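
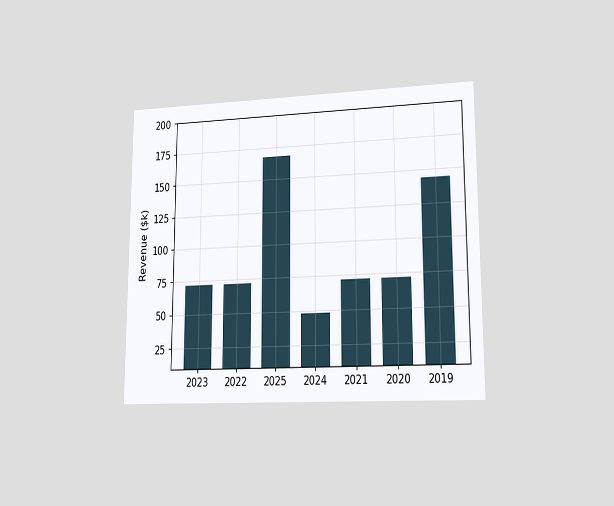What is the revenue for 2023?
The chart is viewed at a slight angle. Reading along the chart's y-axis, the 2023 bar reaches $72k.

$72k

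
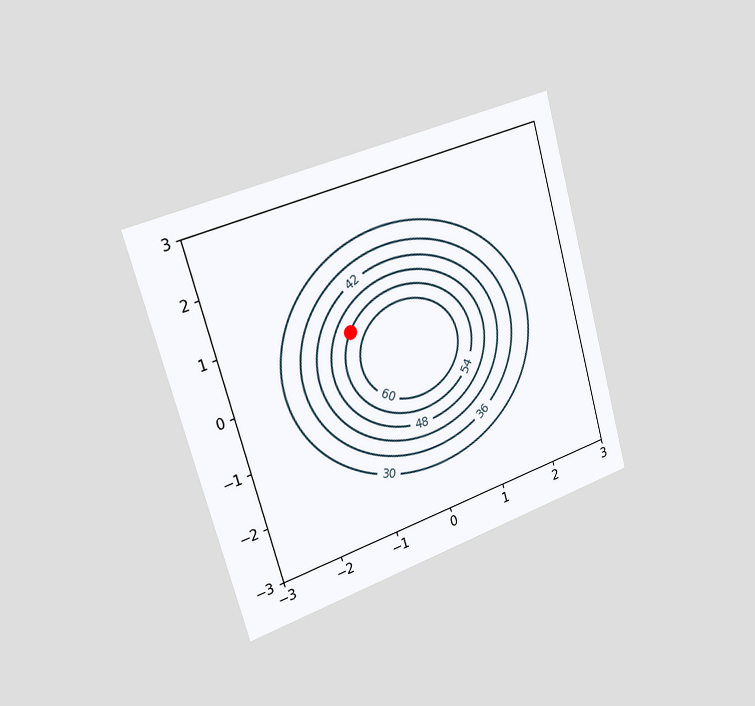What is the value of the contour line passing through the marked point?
54

The chart is tilted about 16° counter-clockwise and viewed slightly from the left. The marked point sits on the contour labelled 54.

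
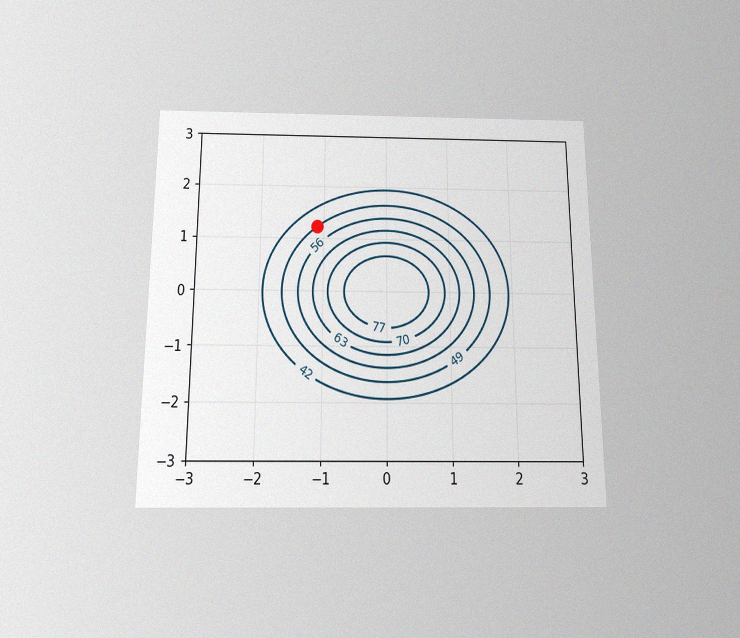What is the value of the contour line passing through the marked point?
49

The chart is viewed slightly from below, with some photo noise. The marked point sits on the contour labelled 49.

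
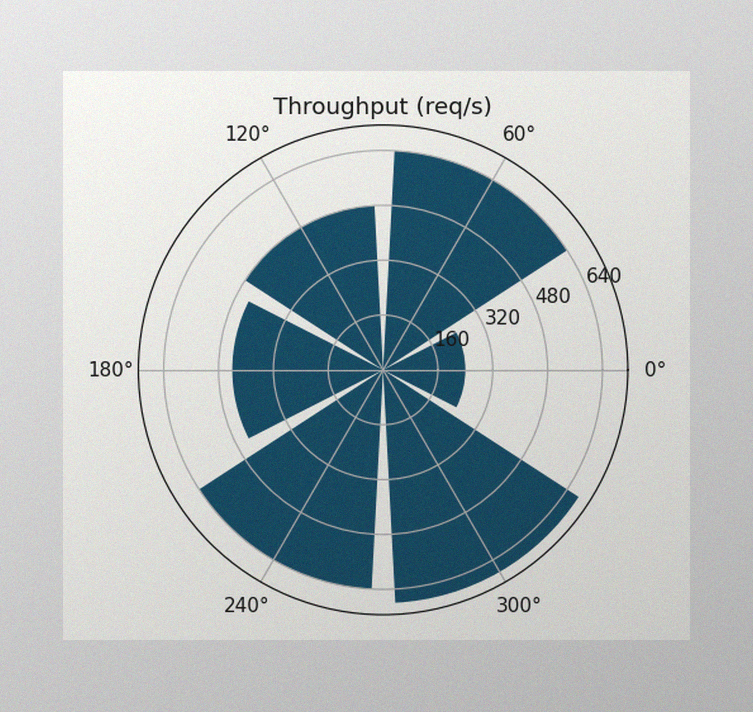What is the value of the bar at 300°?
The image has some photo noise and uneven lighting. The bar at 300° reaches 680req/s on the radial axis.

680req/s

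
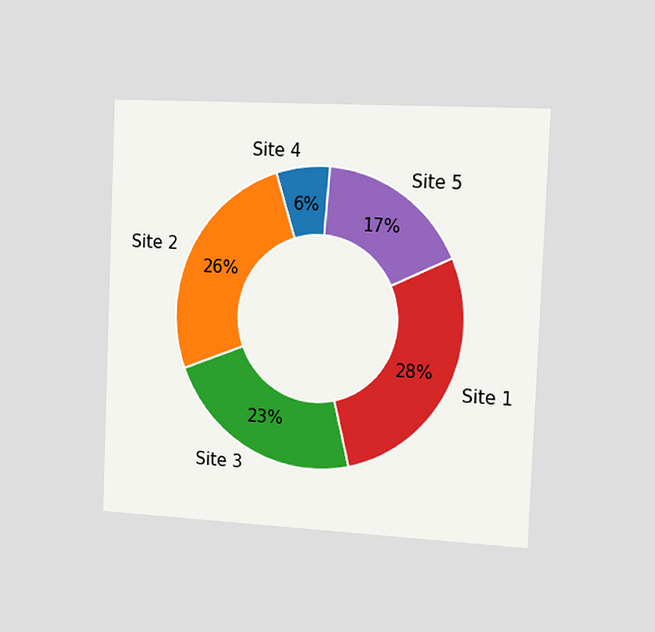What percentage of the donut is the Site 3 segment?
23%

The chart is tilted about 2° clockwise and viewed slightly from the right. The Site 3 segment takes up 23% of the ring.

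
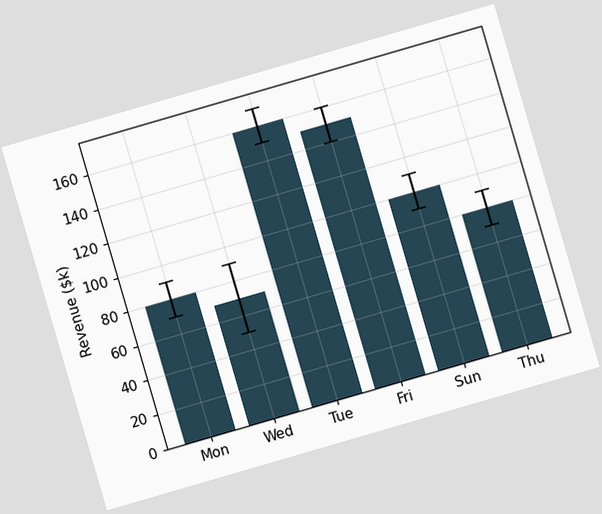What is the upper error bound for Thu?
$90k

The chart is tilted about 16° counter-clockwise. The Thu bar's upper whisker reaches $90k.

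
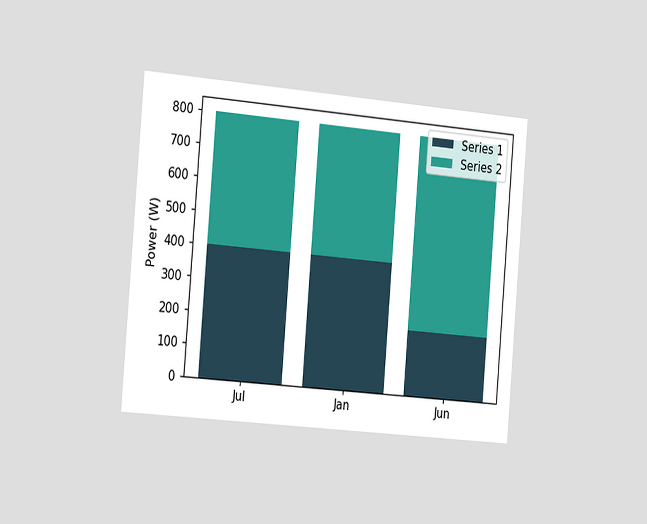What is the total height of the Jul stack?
The chart is tilted about 5° clockwise and viewed slightly from the left. The Jul stack's top reaches 800W on the y-axis.

800W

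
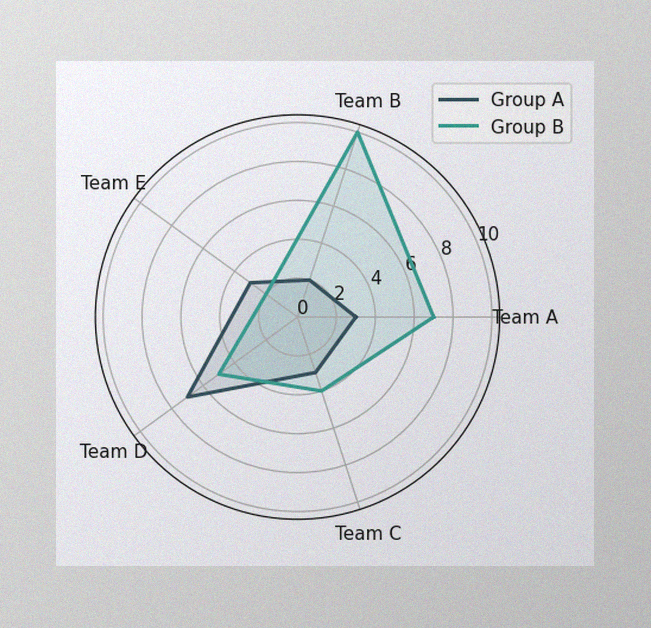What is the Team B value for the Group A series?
2

The image has some photo noise and uneven lighting. On the Team B axis, Group A reaches 2.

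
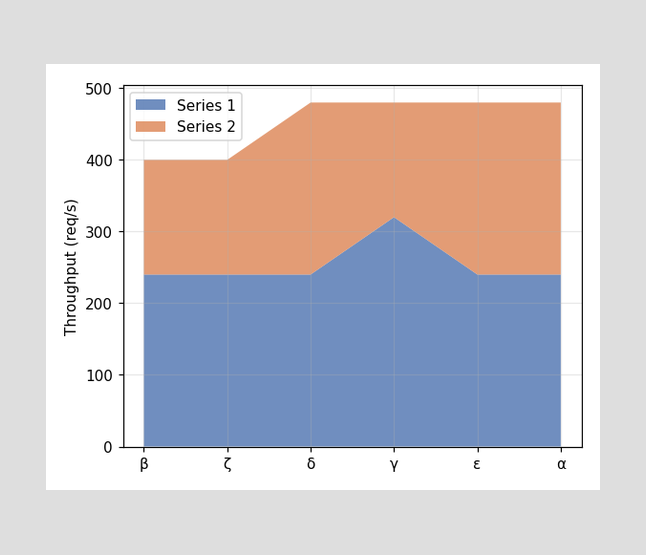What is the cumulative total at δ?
480req/s

The stacked total at δ reaches 480req/s.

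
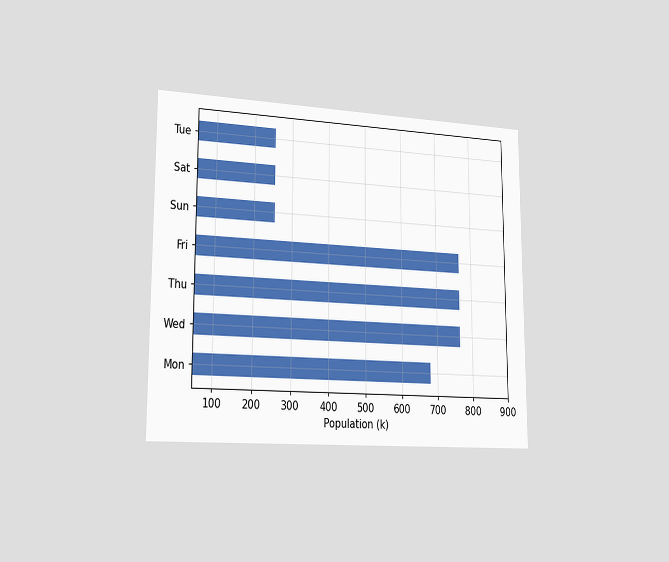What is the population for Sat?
255k

The chart is viewed slightly from the left. Reading along the chart's x-axis, the Sat bar reaches 255k.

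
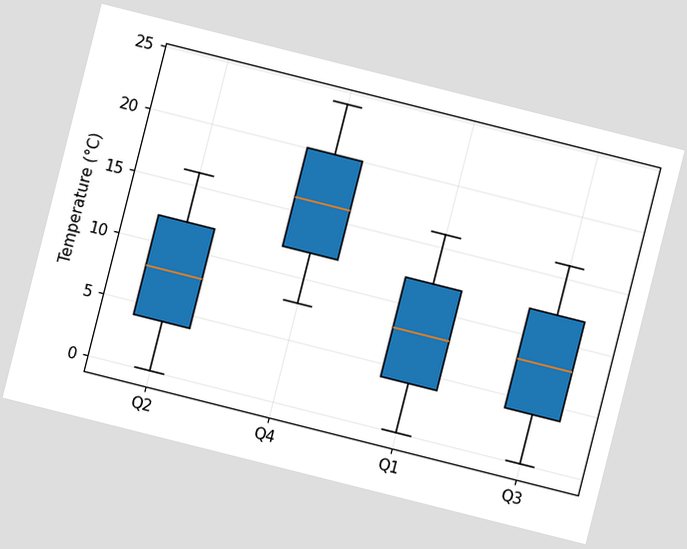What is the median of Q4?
16°C

The chart is tilted about 14° clockwise. The median line in the Q4 box sits at 16°C.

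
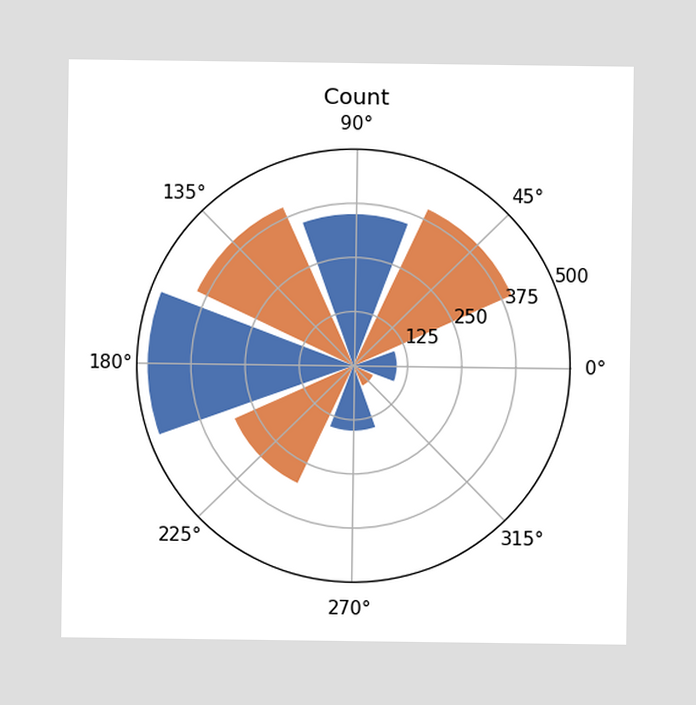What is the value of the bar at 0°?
The bar at 0° reaches 100 on the radial axis.

100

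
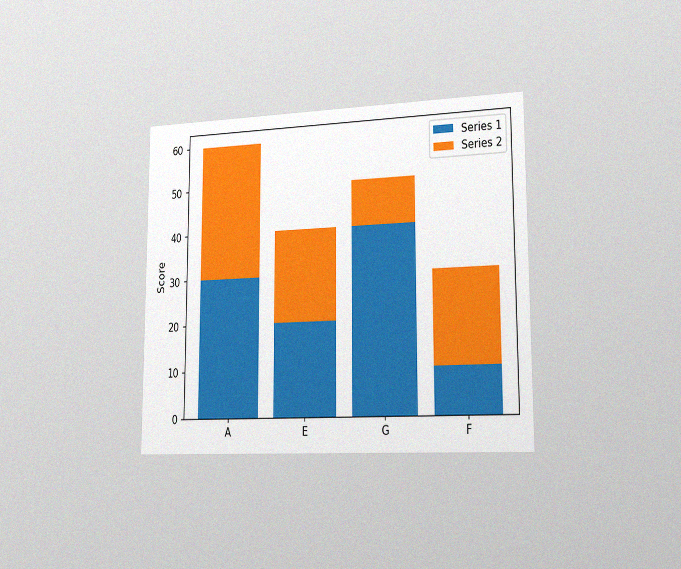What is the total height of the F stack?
The chart is viewed slightly from the right, with some photo noise. The F stack's top reaches 30 on the y-axis.

30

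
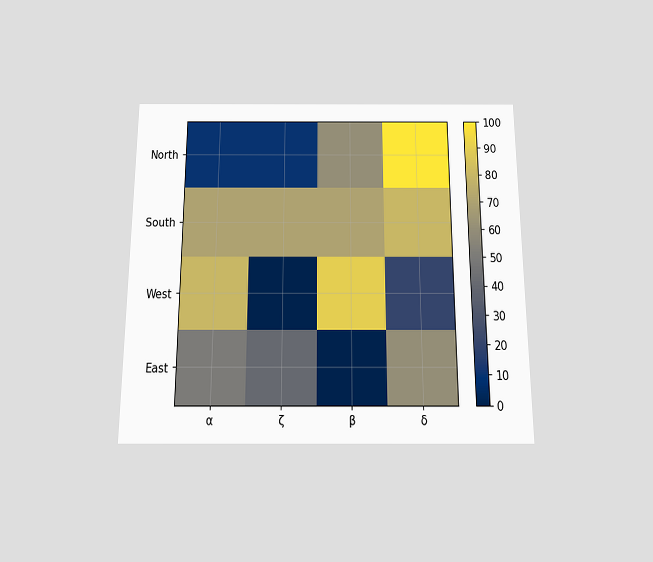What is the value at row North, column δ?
100

The chart is viewed slightly from below. Matching cell (North, δ) against the colorbar gives 100.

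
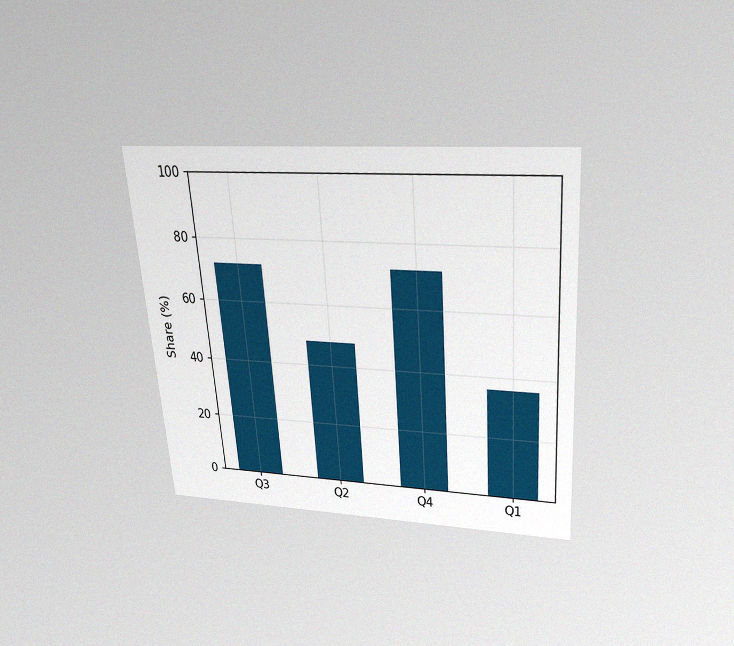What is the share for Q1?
36%

The chart is tilted about 4° counter-clockwise and viewed slightly from above, with some photo noise. Reading along the chart's y-axis, the Q1 bar reaches 36%.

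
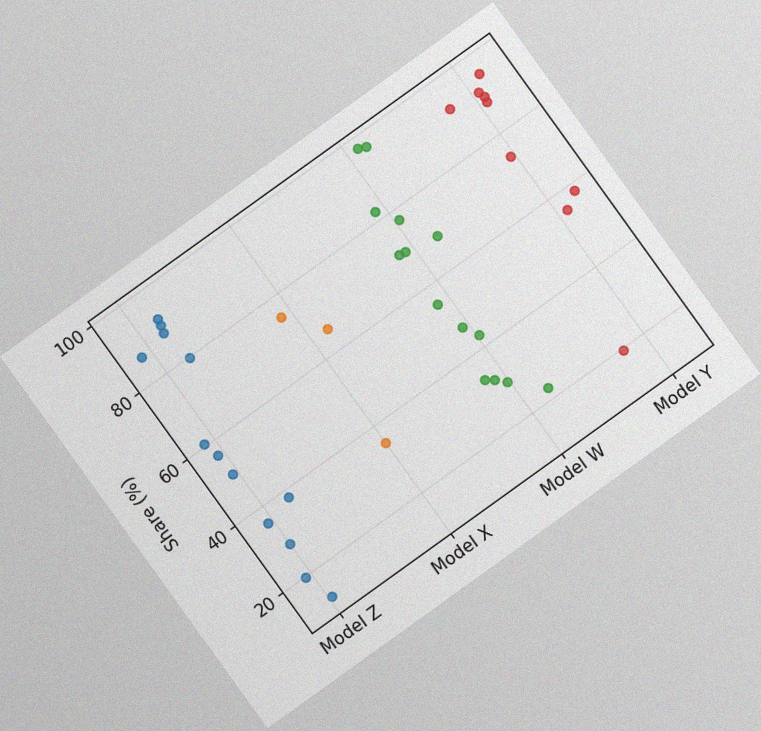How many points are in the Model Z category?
13

The chart is tilted about 36° counter-clockwise, with some photo noise. Counting the markers in the Model Z column gives 13.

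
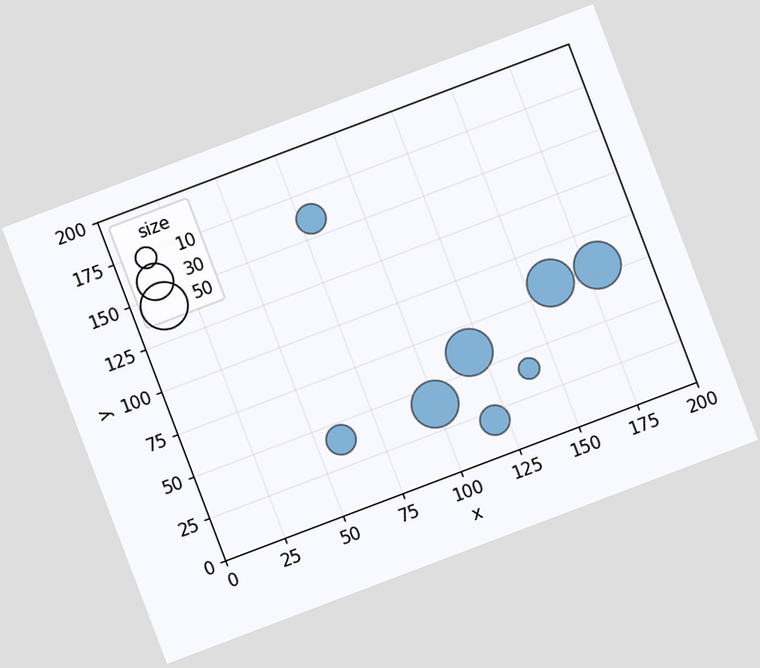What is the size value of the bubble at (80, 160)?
The chart is tilted about 21° counter-clockwise. Matching the bubble at (80, 160) against the size legend gives 20.

20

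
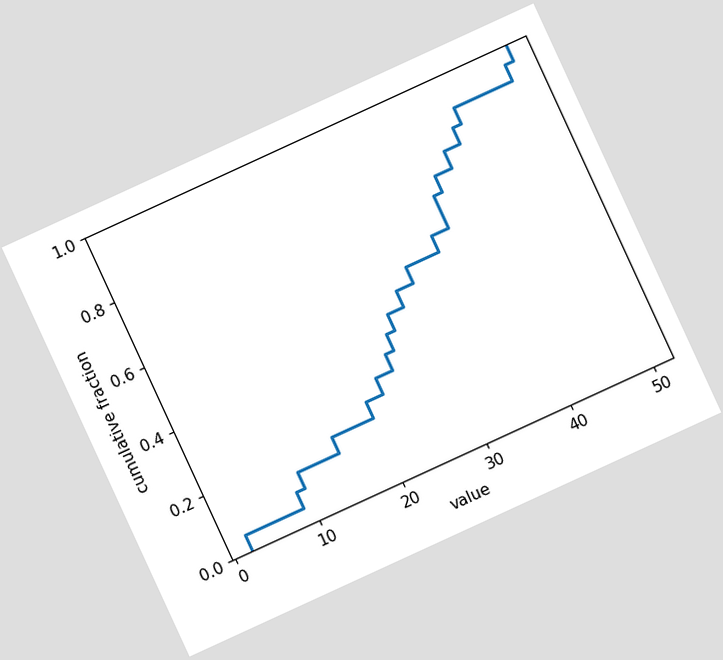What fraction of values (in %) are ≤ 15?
The chart is tilted about 25° counter-clockwise. At x=15 the ECDF step is at 20%.

20%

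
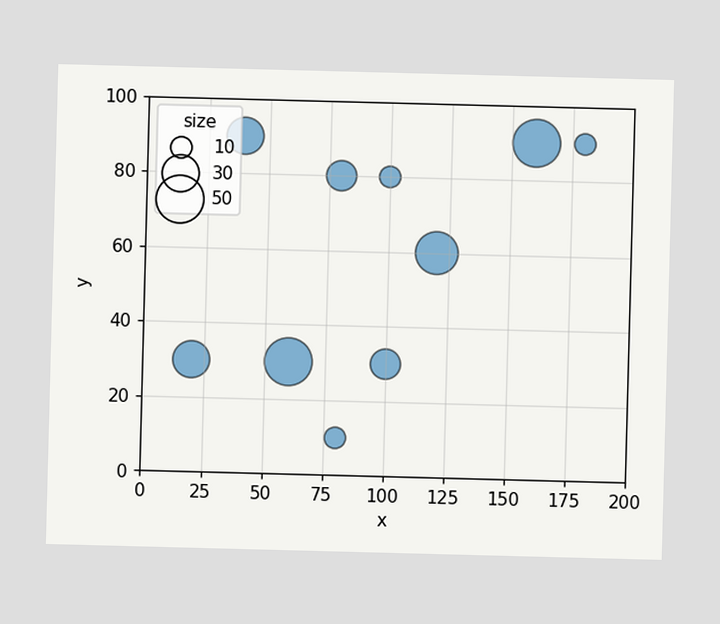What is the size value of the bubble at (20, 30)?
30

Matching the bubble at (20, 30) against the size legend gives 30.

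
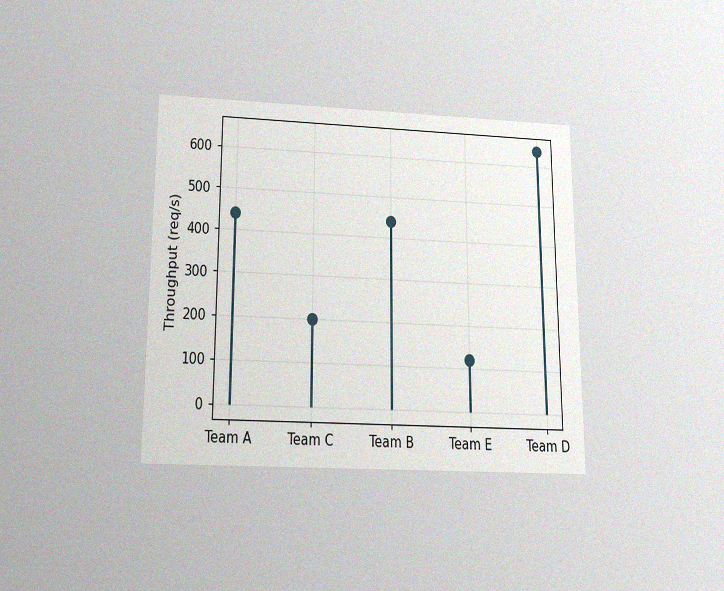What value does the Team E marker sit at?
The chart is viewed slightly from below, with some photo noise. The Team E marker sits at 120req/s.

120req/s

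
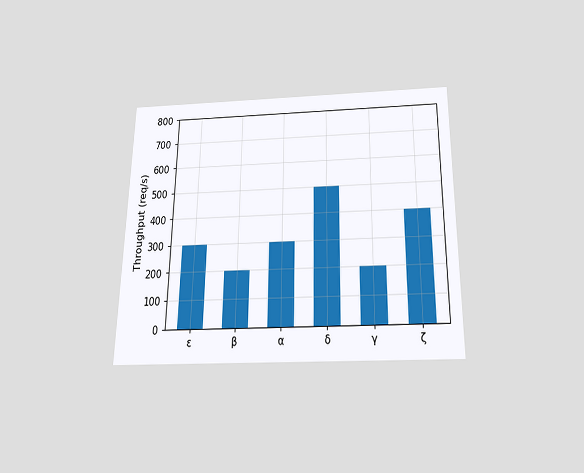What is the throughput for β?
200req/s

The chart is viewed slightly from below. Reading along the chart's y-axis, the β bar reaches 200req/s.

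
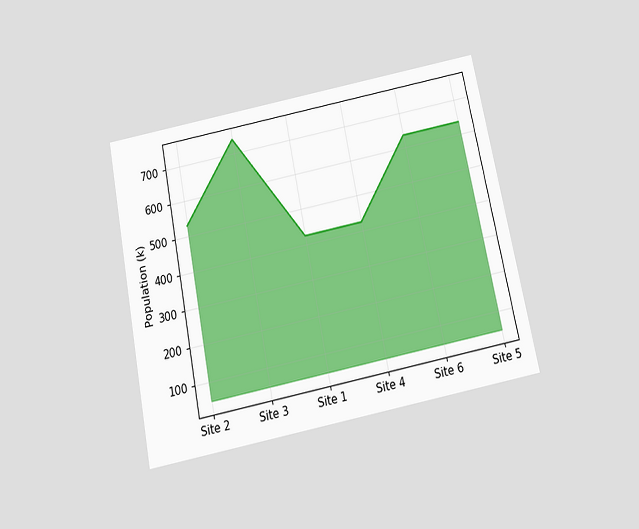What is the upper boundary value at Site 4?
424k

The chart is tilted about 11° counter-clockwise and viewed slightly from below. At Site 4 the upper boundary is at 424k.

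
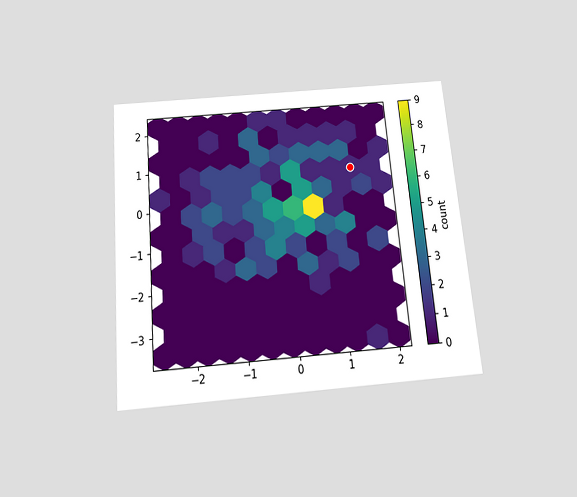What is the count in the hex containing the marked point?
1

The chart is tilted about 5° counter-clockwise and viewed slightly from below. The marked hex reads 1 on the colorbar.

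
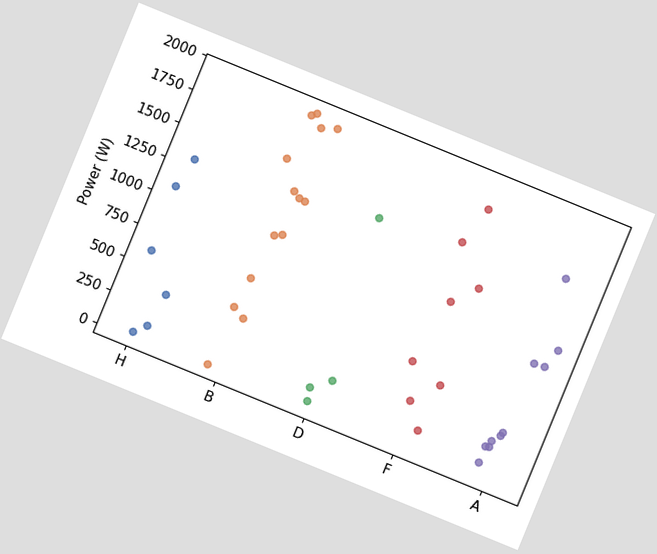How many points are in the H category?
6

The chart is tilted about 22° clockwise. Counting the markers in the H column gives 6.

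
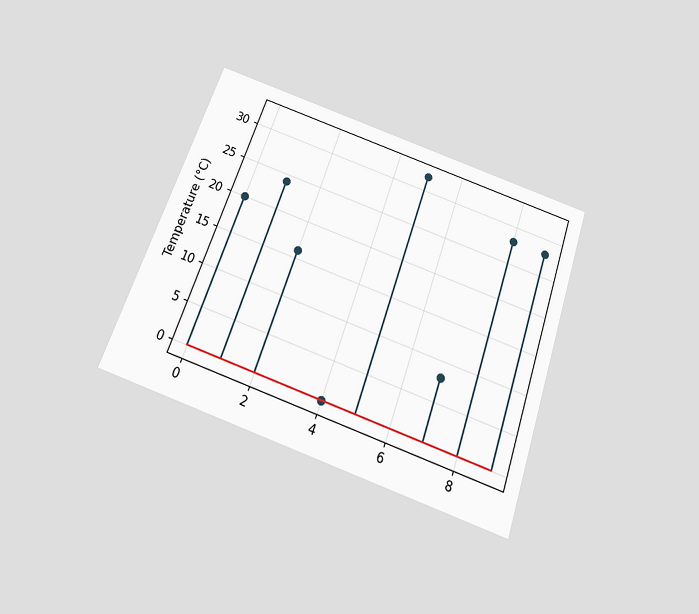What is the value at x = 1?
The chart is tilted about 19° clockwise and viewed slightly from below. The stem at x=1 reaches 24°C.

24°C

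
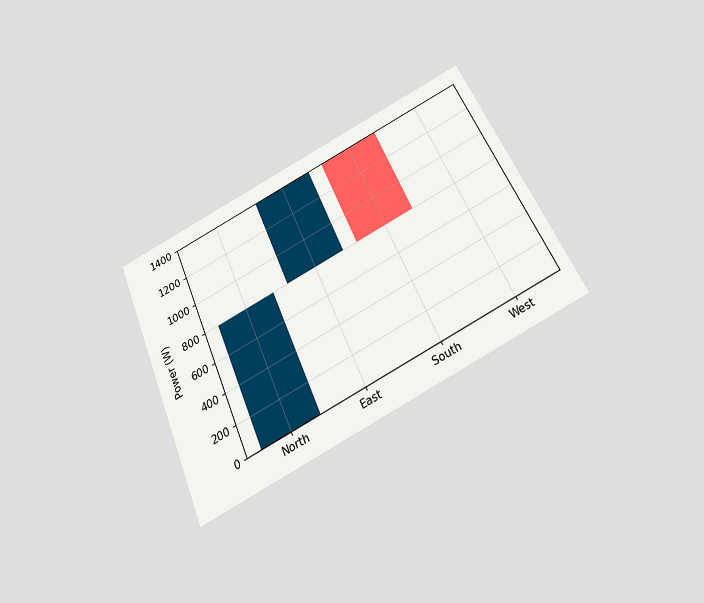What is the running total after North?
800W

The chart is tilted about 24° counter-clockwise and viewed slightly from below. After North the running total reaches 800W.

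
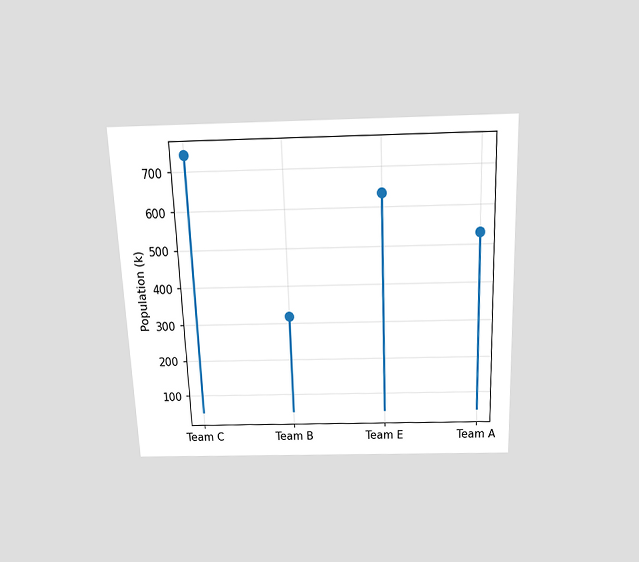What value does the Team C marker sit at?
The chart is tilted about 2° counter-clockwise and viewed slightly from above. The Team C marker sits at 742k.

742k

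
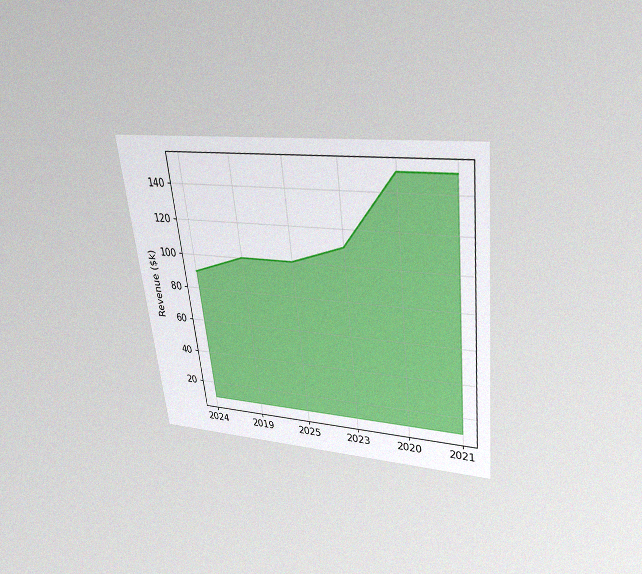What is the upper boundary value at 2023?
The chart is tilted about 6° counter-clockwise and viewed slightly from above, with some photo noise. At 2023 the upper boundary is at $110k.

$110k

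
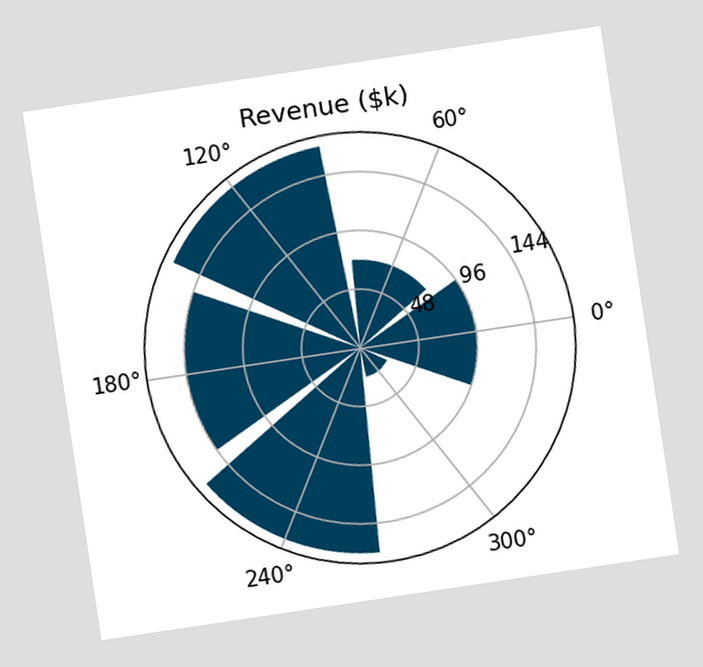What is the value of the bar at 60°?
The chart is tilted about 8° counter-clockwise. The bar at 60° reaches $72k on the radial axis.

$72k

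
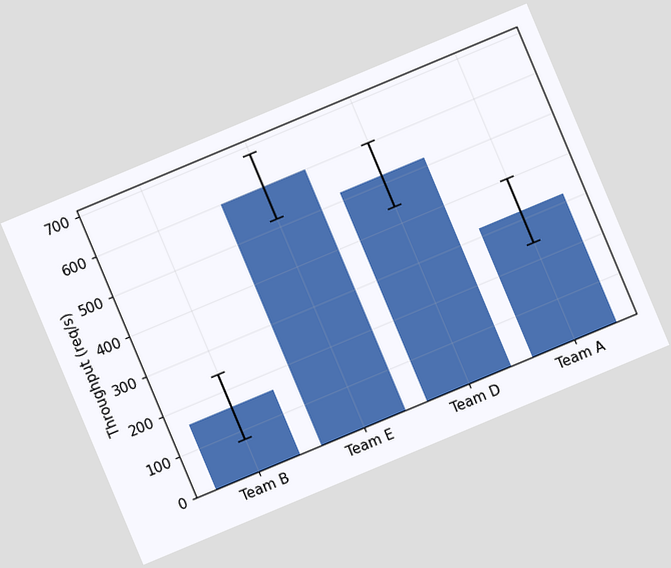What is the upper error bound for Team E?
The chart is tilted about 23° counter-clockwise. The Team E bar's upper whisker reaches 680req/s.

680req/s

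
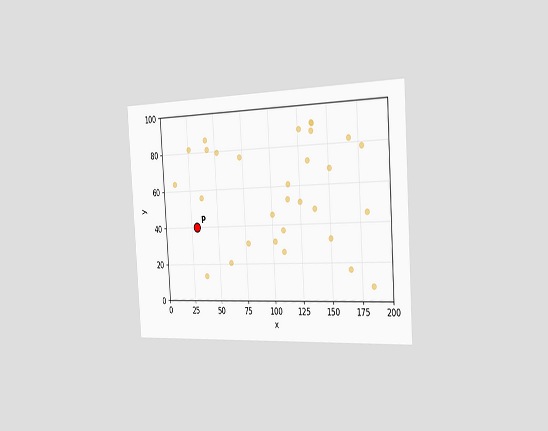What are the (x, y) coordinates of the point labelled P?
(30, 40)

The chart is tilted about 4° counter-clockwise and viewed slightly from the right. Following the gridlines from P to each axis, P sits at (30, 40).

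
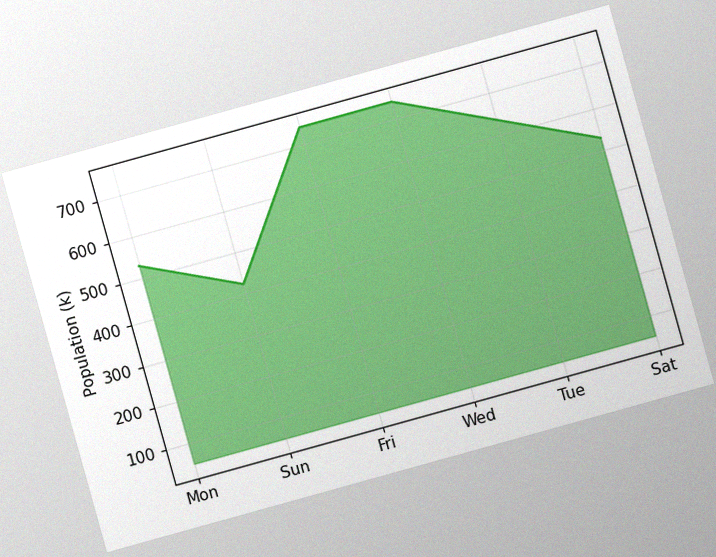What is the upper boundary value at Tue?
The chart is tilted about 16° counter-clockwise, with some photo noise. At Tue the upper boundary is at 636k.

636k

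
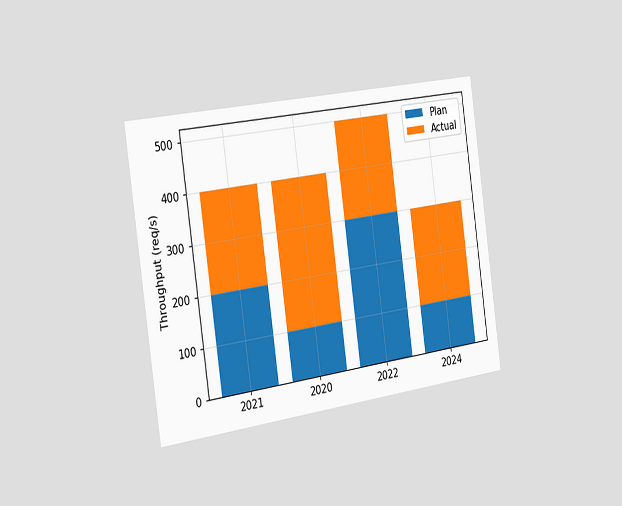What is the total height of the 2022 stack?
500req/s

The chart is tilted about 8° counter-clockwise and viewed slightly from the left. The 2022 stack's top reaches 500req/s on the y-axis.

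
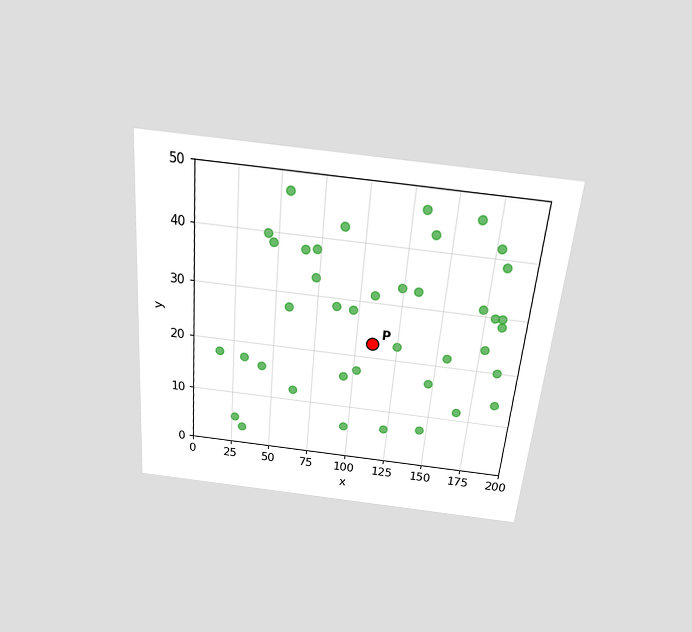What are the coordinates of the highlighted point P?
The chart is tilted about 5° clockwise and viewed slightly from above. Following the gridlines from P to each axis, P sits at (110, 22.5).

(110, 22.5)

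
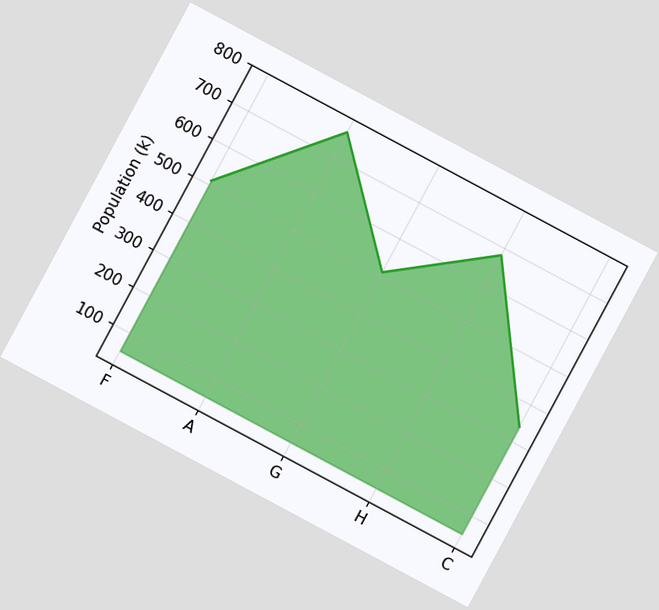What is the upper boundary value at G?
The chart is tilted about 28° clockwise. At G the upper boundary is at 510k.

510k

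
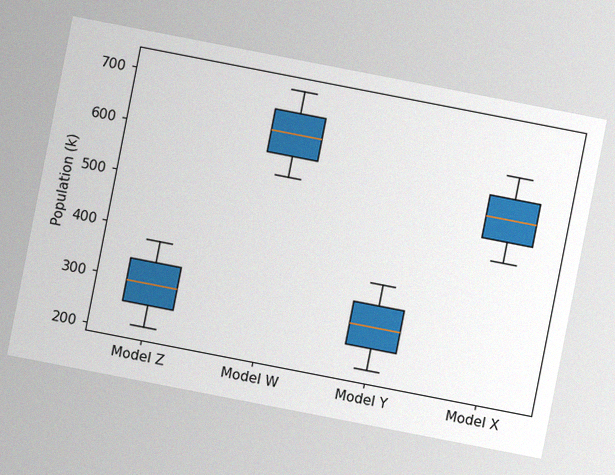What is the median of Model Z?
The chart is tilted about 11° clockwise, with some photo noise. The median line in the Model Z box sits at 294k.

294k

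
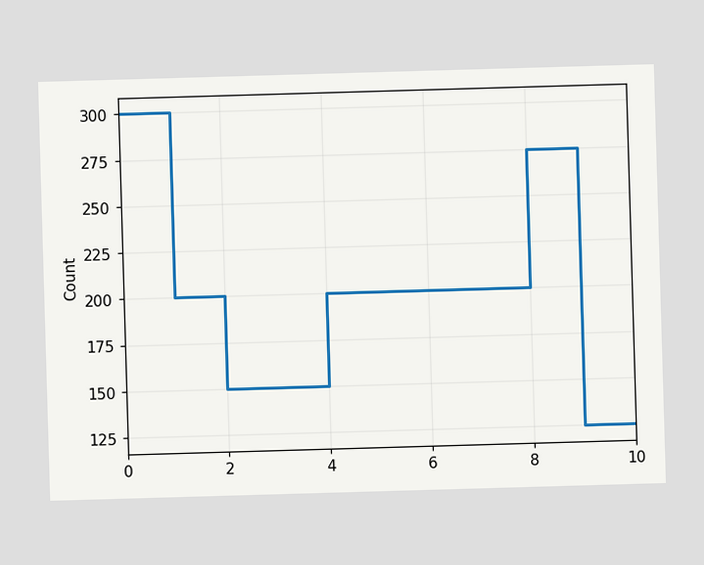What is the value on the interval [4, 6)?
On [4, 6) the step sits at 200.

200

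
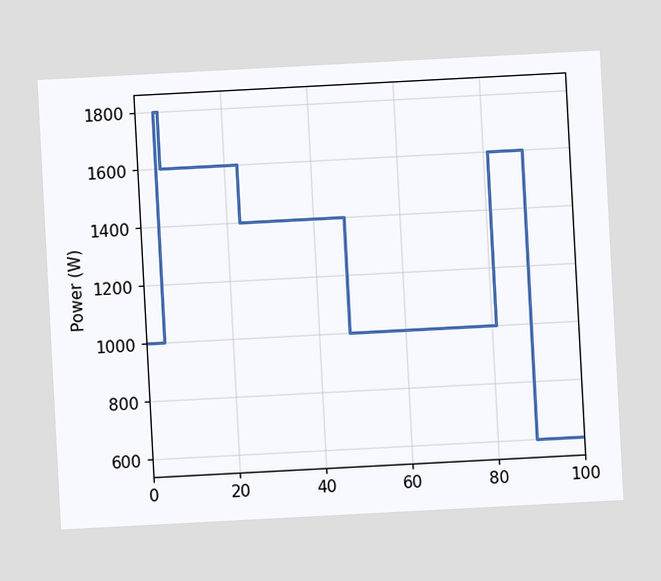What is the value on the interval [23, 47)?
1400W

The chart is tilted about 3° counter-clockwise. On [23, 47) the step sits at 1400W.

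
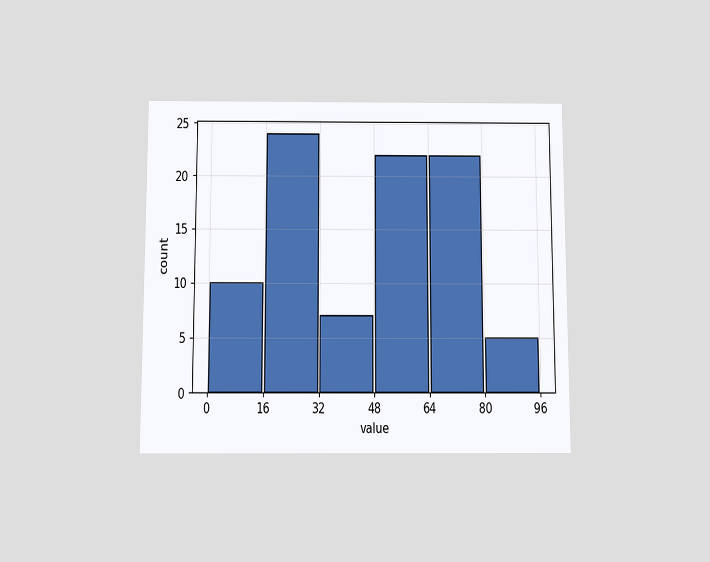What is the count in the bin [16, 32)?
The chart is viewed slightly from below. The [16, 32) bin has height 24.

24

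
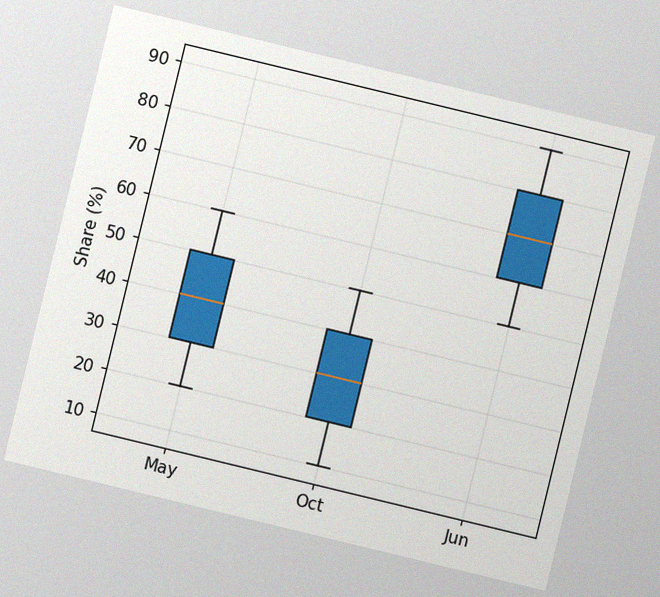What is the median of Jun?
The chart is tilted about 14° clockwise, with some photo noise. The median line in the Jun box sits at 70%.

70%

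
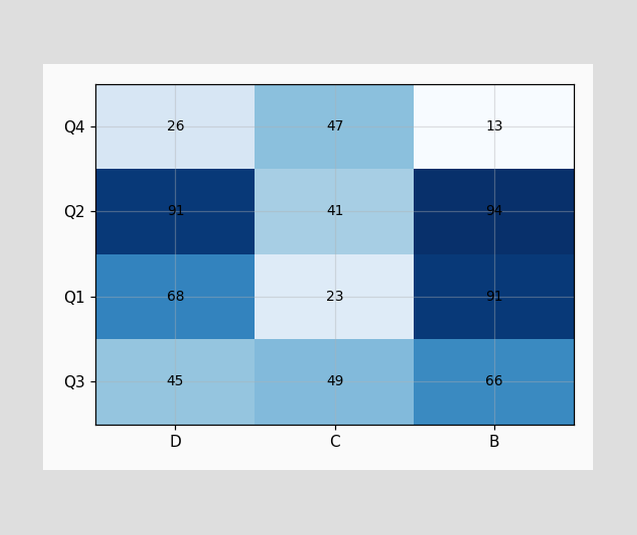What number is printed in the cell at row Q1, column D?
68

The (Q1, D) cell reads 68.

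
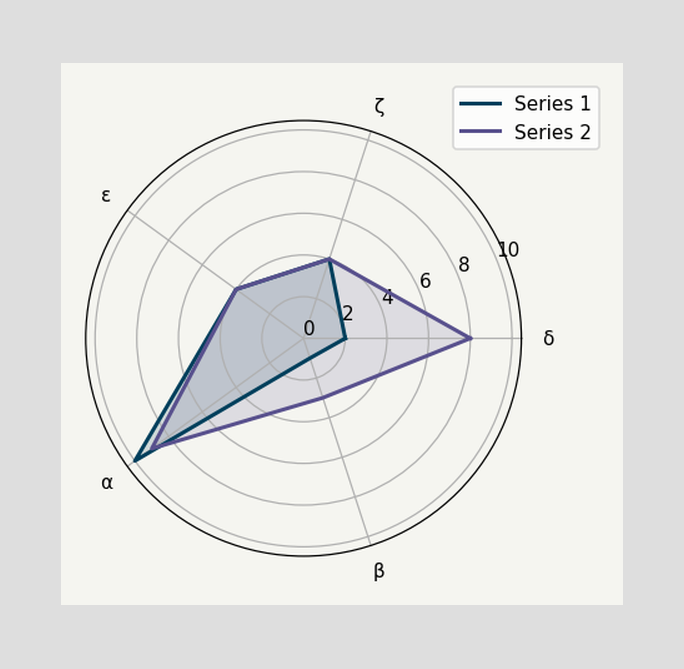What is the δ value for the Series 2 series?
On the δ axis, Series 2 reaches 8.

8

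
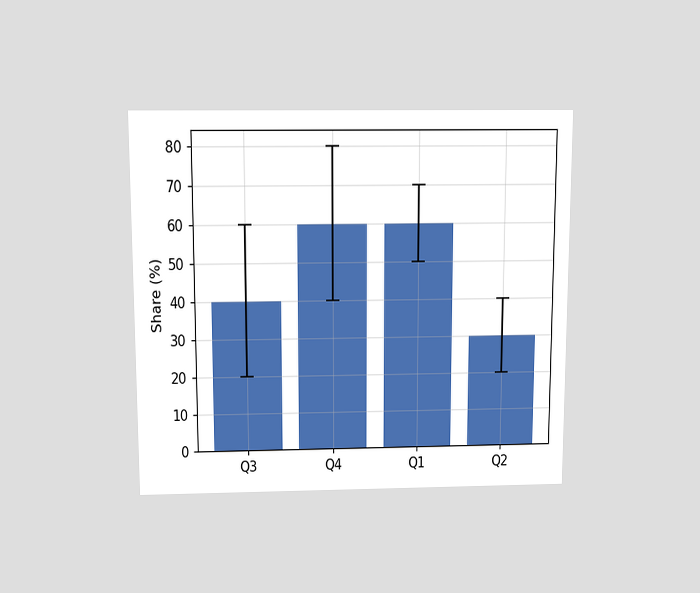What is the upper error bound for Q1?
70%

The chart is viewed slightly from above. The Q1 bar's upper whisker reaches 70%.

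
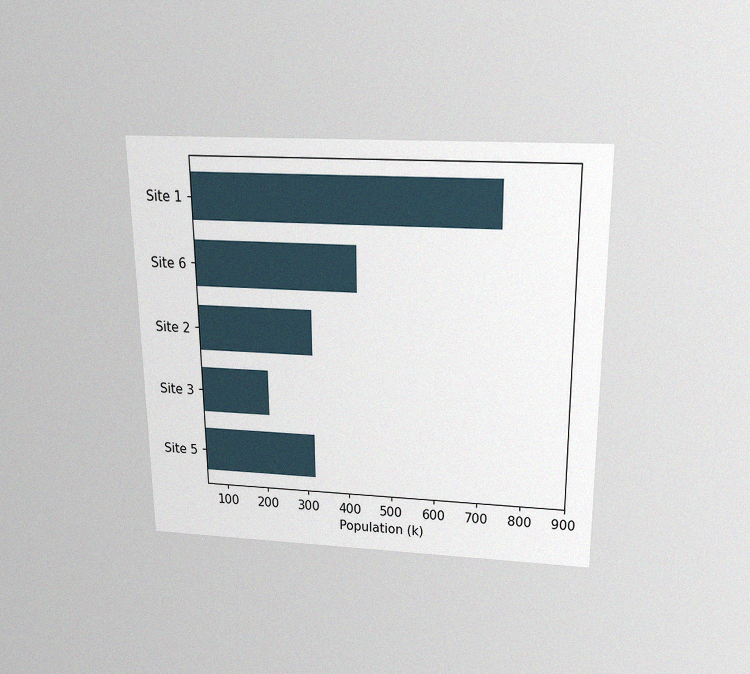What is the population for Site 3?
The chart is viewed slightly from above, with some photo noise. Reading along the chart's x-axis, the Site 3 bar reaches 212k.

212k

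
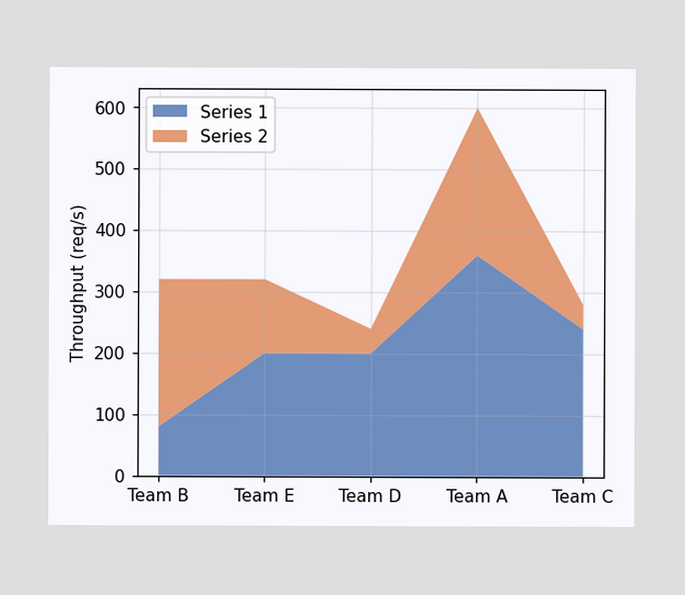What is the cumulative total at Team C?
The stacked total at Team C reaches 280req/s.

280req/s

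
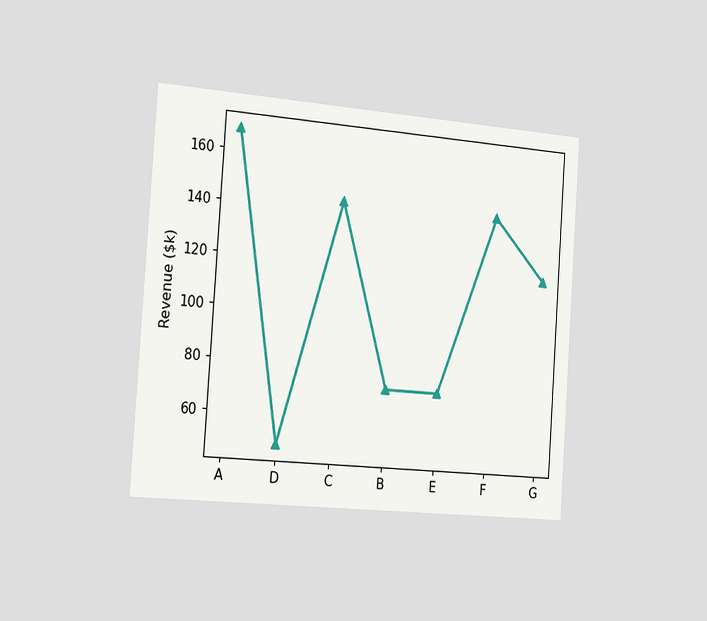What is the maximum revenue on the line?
The chart is tilted about 4° clockwise and viewed slightly from the left. The highest point is at A, and reading across to the y-axis gives $168k.

$168k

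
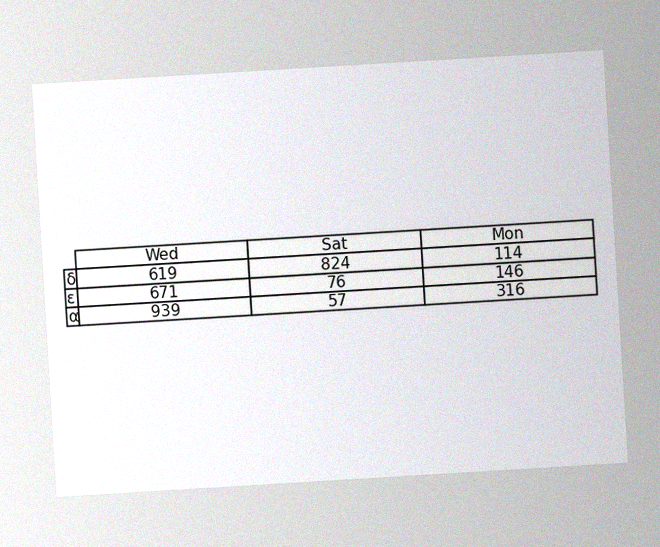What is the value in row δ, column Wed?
619

The chart is tilted about 3° counter-clockwise, with some photo noise. The (δ, Wed) cell reads 619.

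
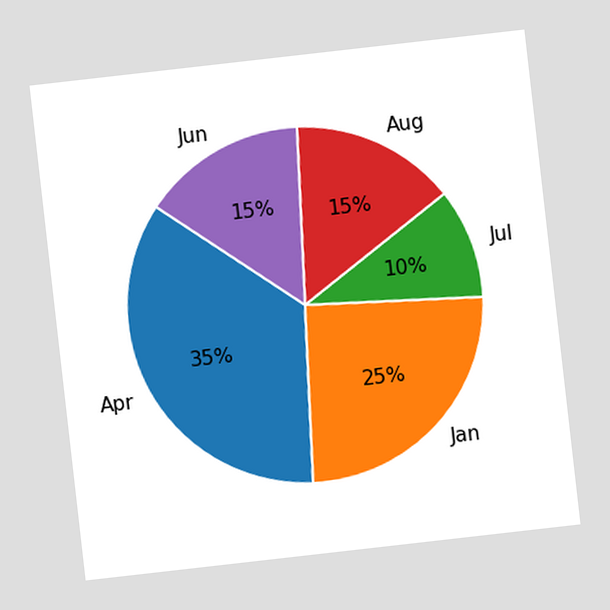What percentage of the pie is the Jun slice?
The chart is tilted about 6° counter-clockwise. The Jun slice takes up 15% of the pie.

15%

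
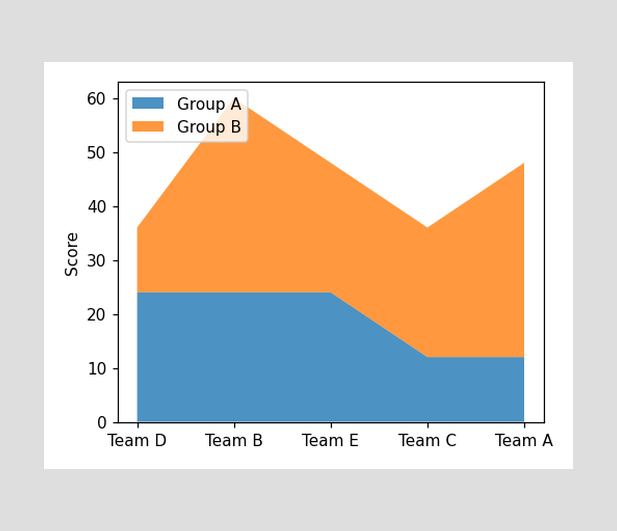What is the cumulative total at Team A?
The stacked total at Team A reaches 48.

48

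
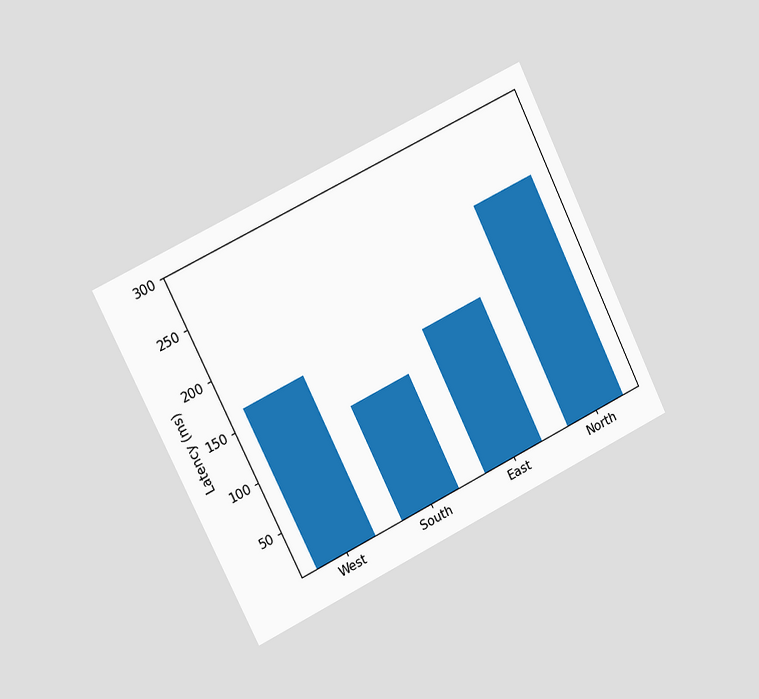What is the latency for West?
The chart is tilted about 26° counter-clockwise and viewed slightly from the left. Reading along the chart's y-axis, the West bar reaches 165ms.

165ms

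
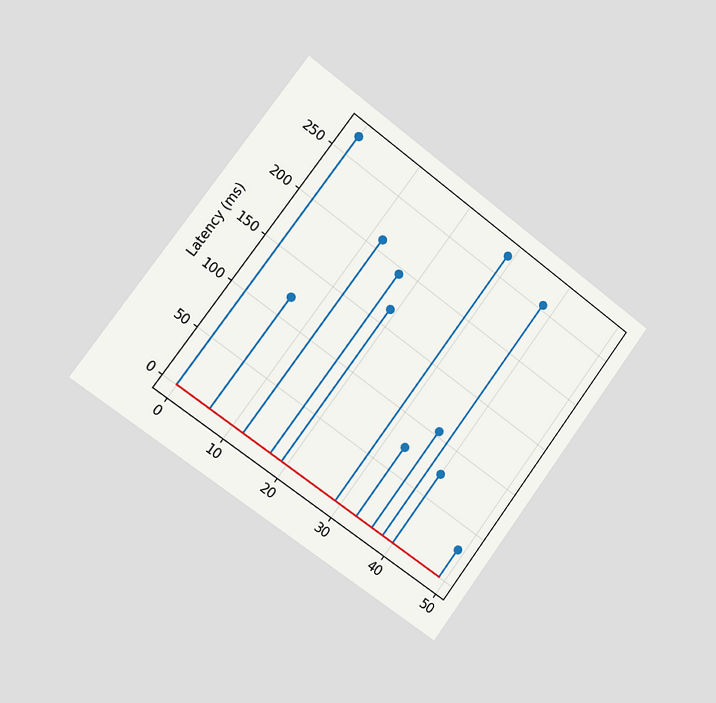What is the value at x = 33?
75ms

The chart is tilted about 36° clockwise and viewed slightly from the left. The stem at x=33 reaches 75ms.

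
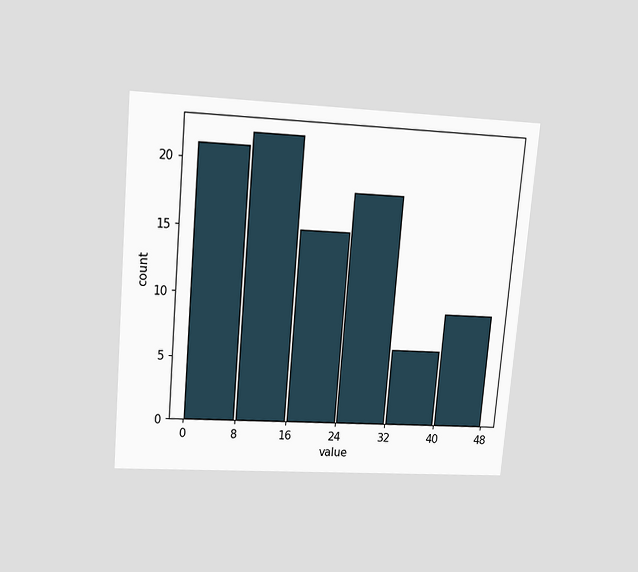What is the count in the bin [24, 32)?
18

The chart is tilted about 5° clockwise and viewed slightly from above. The [24, 32) bin has height 18.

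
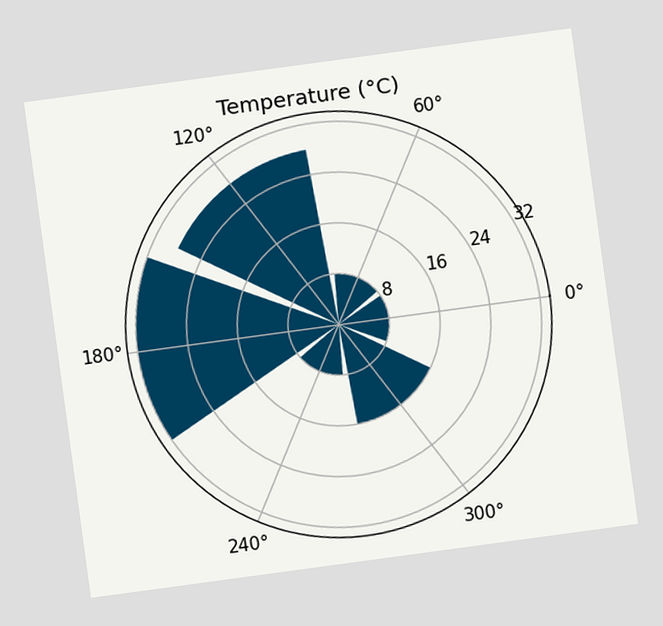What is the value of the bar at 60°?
8°C

The chart is tilted about 8° counter-clockwise. The bar at 60° reaches 8°C on the radial axis.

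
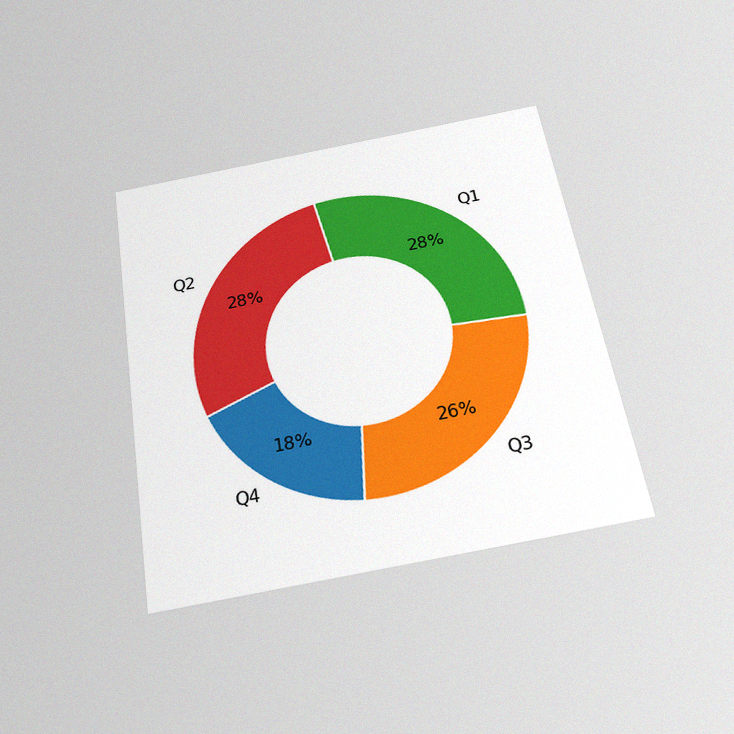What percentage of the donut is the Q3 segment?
The chart is tilted about 9° counter-clockwise and viewed slightly from below, with some photo noise. The Q3 segment takes up 26% of the ring.

26%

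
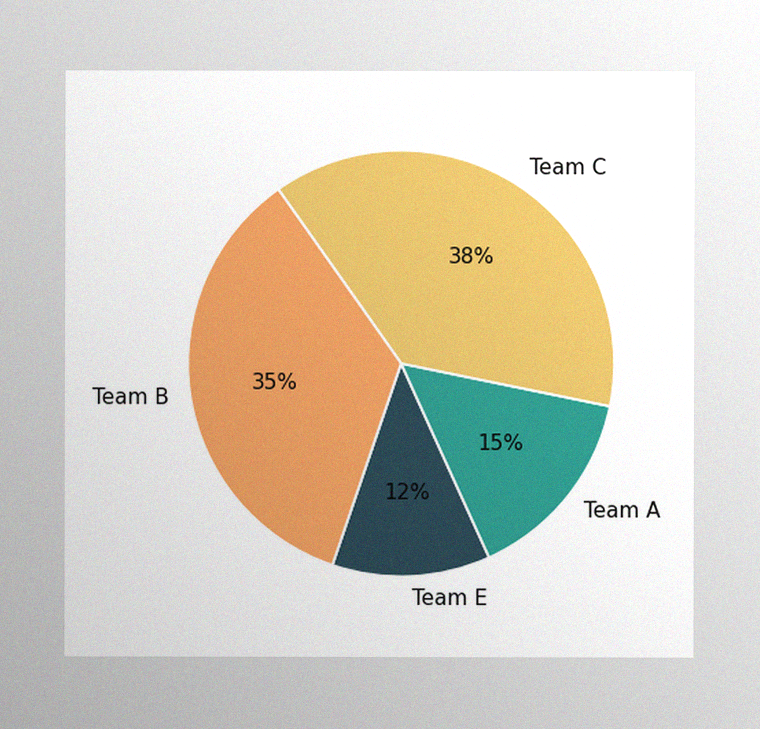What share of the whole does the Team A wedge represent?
The image has some photo noise and uneven lighting. The Team A slice takes up 15% of the pie.

15%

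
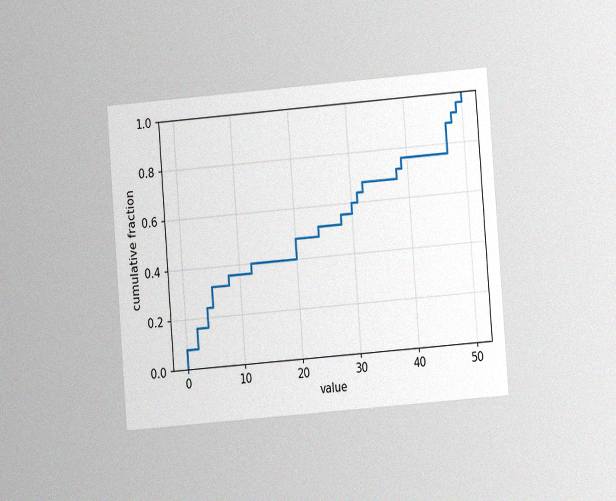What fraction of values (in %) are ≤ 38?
The chart is tilted about 5° counter-clockwise and viewed at a slight angle, with some photo noise. At x=38 the ECDF step is at 72%.

72%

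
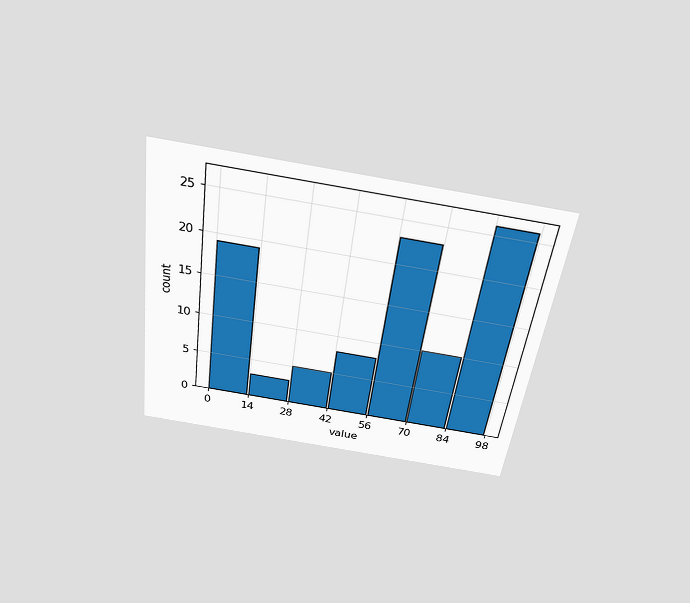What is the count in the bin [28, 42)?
The chart is tilted about 8° clockwise and viewed slightly from above. The [28, 42) bin has height 5.

5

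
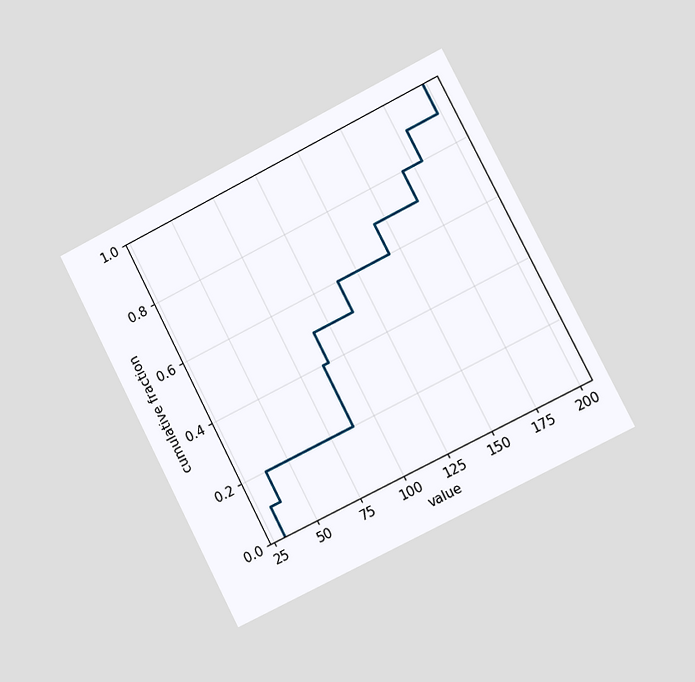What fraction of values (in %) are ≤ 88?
The chart is tilted about 27° counter-clockwise and viewed slightly from the right. At x=88 the ECDF step is at 40%.

40%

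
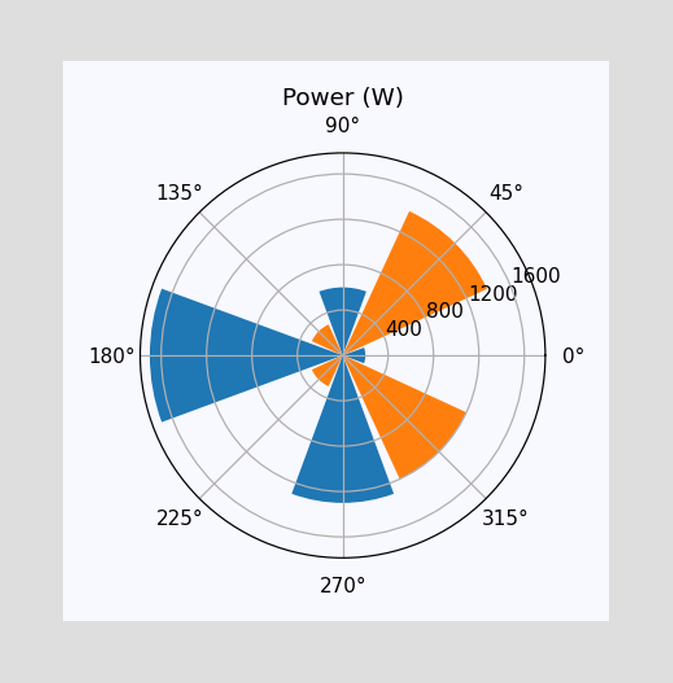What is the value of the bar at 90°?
The bar at 90° reaches 600W on the radial axis.

600W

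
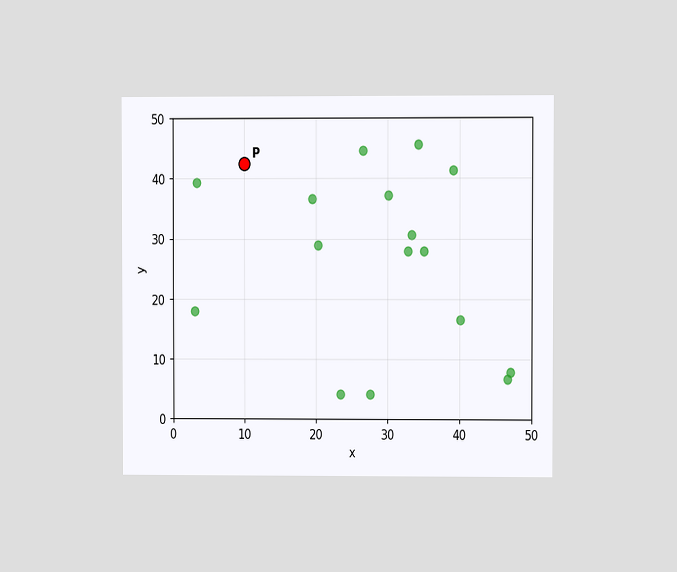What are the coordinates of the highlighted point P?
The chart is viewed at a slight angle. Following the gridlines from P to each axis, P sits at (10, 42.5).

(10, 42.5)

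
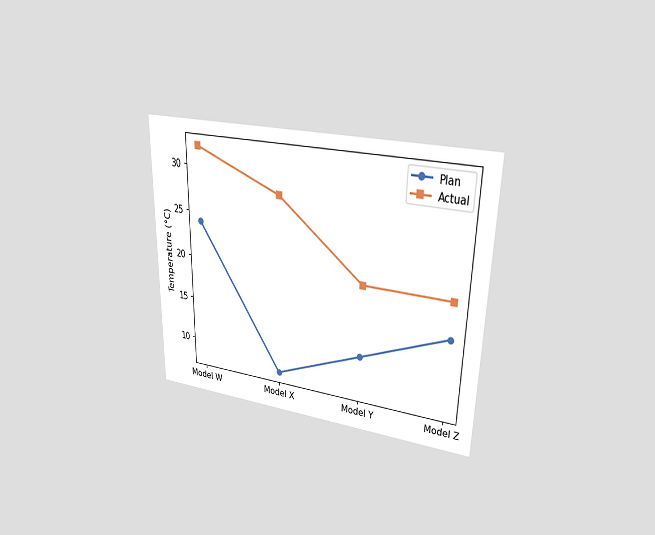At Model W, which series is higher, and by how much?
The chart is viewed at a slight angle. At Model W, Actual sits above the other line by 8°C.

Actual, by 8°C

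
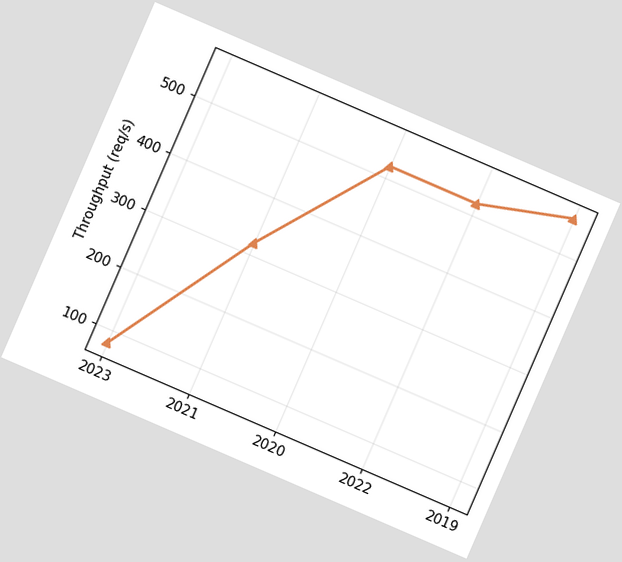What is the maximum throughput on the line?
560req/s

The chart is tilted about 23° clockwise. The highest point is at 2019, and reading across to the y-axis gives 560req/s.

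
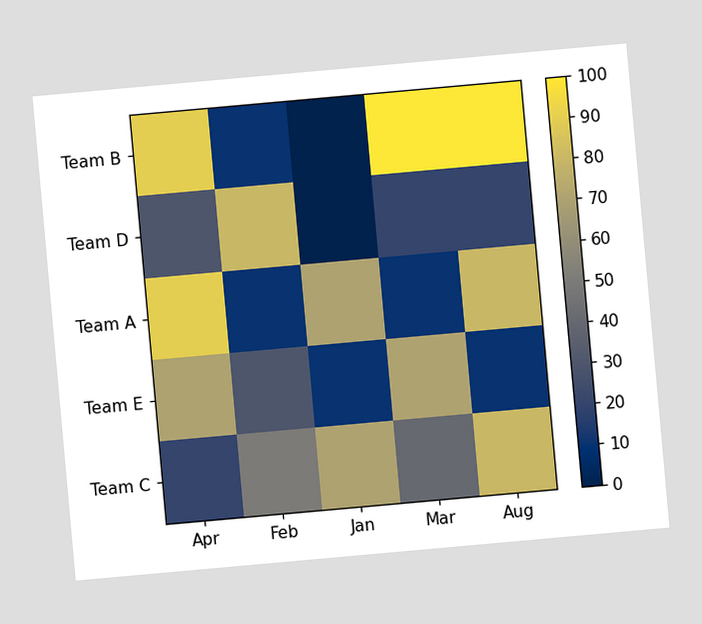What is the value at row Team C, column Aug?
The chart is tilted about 5° counter-clockwise. Matching cell (Team C, Aug) against the colorbar gives 80.

80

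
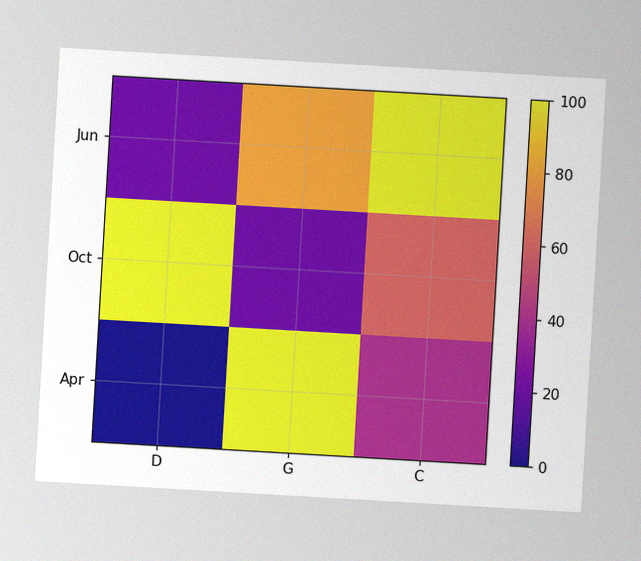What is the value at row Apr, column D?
0

The chart is tilted about 3° clockwise, with some photo noise. Matching cell (Apr, D) against the colorbar gives 0.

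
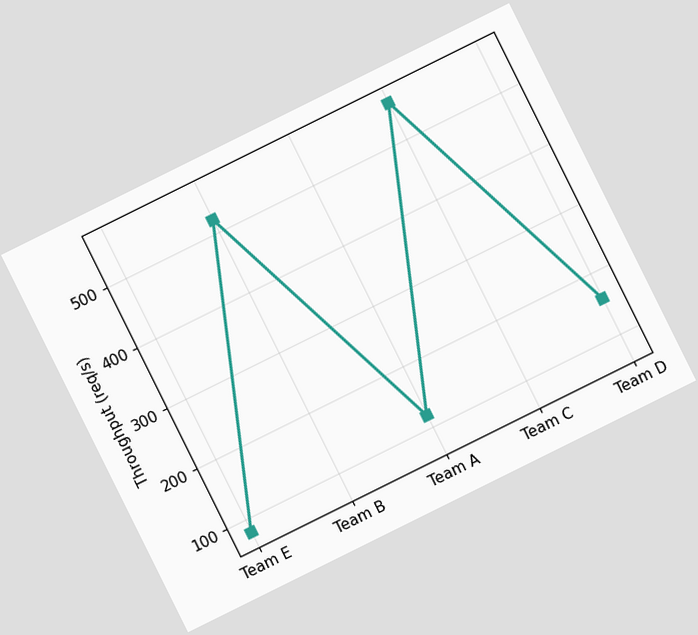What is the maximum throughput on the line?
The chart is tilted about 26° counter-clockwise. The highest point is at Team C, and reading across to the y-axis gives 560req/s.

560req/s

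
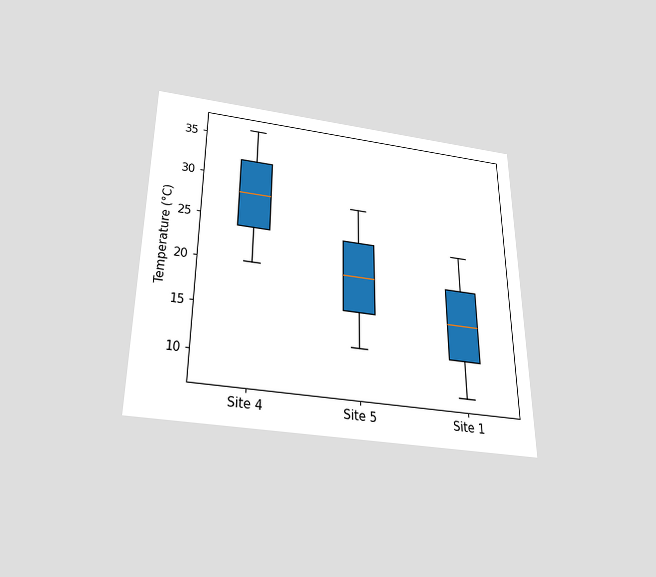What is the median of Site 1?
The chart is viewed slightly from below. The median line in the Site 1 box sits at 16°C.

16°C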